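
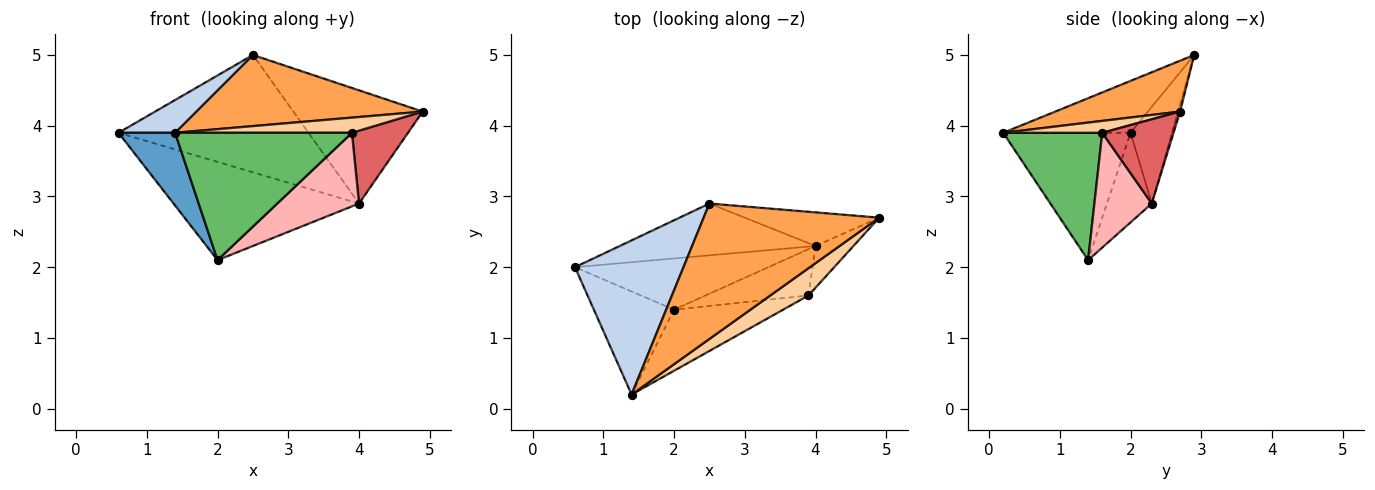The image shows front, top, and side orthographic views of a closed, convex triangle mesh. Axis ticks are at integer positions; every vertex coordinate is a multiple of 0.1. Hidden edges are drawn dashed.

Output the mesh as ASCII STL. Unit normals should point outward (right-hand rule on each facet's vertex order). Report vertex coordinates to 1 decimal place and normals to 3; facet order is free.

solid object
 facet normal -0.792 -0.352 -0.499
  outer loop
   vertex 2.0 1.4 2.1
   vertex 1.4 0.2 3.9
   vertex 0.6 2.0 3.9
  endloop
 endfacet
 facet normal -0.424 -0.188 0.886
  outer loop
   vertex 2.5 2.9 5.0
   vertex 0.6 2.0 3.9
   vertex 1.4 0.2 3.9
  endloop
 endfacet
 facet normal 0.248 -0.451 0.858
  outer loop
   vertex 2.5 2.9 5.0
   vertex 1.4 0.2 3.9
   vertex 4.9 2.7 4.2
  endloop
 endfacet
 facet normal 0.262 -0.469 0.844
  outer loop
   vertex 3.9 1.6 3.9
   vertex 4.9 2.7 4.2
   vertex 1.4 0.2 3.9
  endloop
 endfacet
 facet normal 0.451 -0.805 -0.386
  outer loop
   vertex 3.9 1.6 3.9
   vertex 1.4 0.2 3.9
   vertex 2.0 1.4 2.1
  endloop
 endfacet
 facet normal -0.015 0.959 -0.285
  outer loop
   vertex 4.0 2.3 2.9
   vertex 2.5 2.9 5.0
   vertex 4.9 2.7 4.2
  endloop
 endfacet
 facet normal 0.741 -0.583 -0.334
  outer loop
   vertex 4.0 2.3 2.9
   vertex 4.9 2.7 4.2
   vertex 3.9 1.6 3.9
  endloop
 endfacet
 facet normal 0.511 -0.728 -0.458
  outer loop
   vertex 4.0 2.3 2.9
   vertex 3.9 1.6 3.9
   vertex 2.0 1.4 2.1
  endloop
 endfacet
 facet normal -0.209 0.867 -0.452
  outer loop
   vertex 4.0 2.3 2.9
   vertex 2.0 1.4 2.1
   vertex 0.6 2.0 3.9
  endloop
 endfacet
 facet normal -0.196 0.897 -0.396
  outer loop
   vertex 4.0 2.3 2.9
   vertex 0.6 2.0 3.9
   vertex 2.5 2.9 5.0
  endloop
 endfacet
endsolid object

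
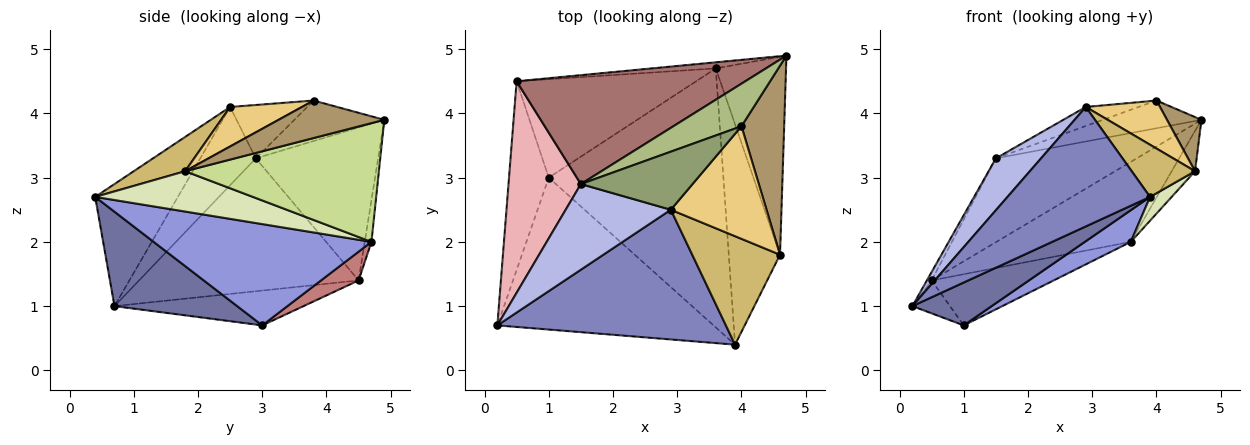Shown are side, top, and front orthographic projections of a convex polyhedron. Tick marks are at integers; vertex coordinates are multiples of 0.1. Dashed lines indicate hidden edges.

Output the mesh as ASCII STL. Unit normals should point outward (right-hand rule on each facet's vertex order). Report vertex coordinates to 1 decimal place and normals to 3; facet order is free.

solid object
 facet normal 0.387 -0.250 -0.887
  outer loop
   vertex 1.0 3.0 0.7
   vertex 3.9 0.4 2.7
   vertex 0.2 0.7 1.0
  endloop
 endfacet
 facet normal -0.366 -0.631 0.685
  outer loop
   vertex 2.9 2.5 4.1
   vertex 0.2 0.7 1.0
   vertex 3.9 0.4 2.7
  endloop
 endfacet
 facet normal 0.499 -0.105 -0.860
  outer loop
   vertex 3.6 4.7 2.0
   vertex 3.9 0.4 2.7
   vertex 1.0 3.0 0.7
  endloop
 endfacet
 facet normal -0.537 -0.437 0.722
  outer loop
   vertex 1.5 2.9 3.3
   vertex 0.2 0.7 1.0
   vertex 2.9 2.5 4.1
  endloop
 endfacet
 facet normal -0.414 0.283 0.865
  outer loop
   vertex 1.5 2.9 3.3
   vertex 2.9 2.5 4.1
   vertex 4.0 3.8 4.2
  endloop
 endfacet
 facet normal -0.446 0.488 0.750
  outer loop
   vertex 1.5 2.9 3.3
   vertex 4.0 3.8 4.2
   vertex 4.7 4.9 3.9
  endloop
 endfacet
 facet normal 0.856 0.103 -0.506
  outer loop
   vertex 4.6 1.8 3.1
   vertex 3.6 4.7 2.0
   vertex 4.7 4.9 3.9
  endloop
 endfacet
 facet normal 0.616 -0.084 -0.783
  outer loop
   vertex 4.6 1.8 3.1
   vertex 3.9 0.4 2.7
   vertex 3.6 4.7 2.0
  endloop
 endfacet
 facet normal 0.645 -0.210 0.734
  outer loop
   vertex 4.6 1.8 3.1
   vertex 4.7 4.9 3.9
   vertex 4.0 3.8 4.2
  endloop
 endfacet
 facet normal 0.332 -0.409 0.850
  outer loop
   vertex 4.6 1.8 3.1
   vertex 2.9 2.5 4.1
   vertex 3.9 0.4 2.7
  endloop
 endfacet
 facet normal 0.355 -0.367 0.860
  outer loop
   vertex 4.6 1.8 3.1
   vertex 4.0 3.8 4.2
   vertex 2.9 2.5 4.1
  endloop
 endfacet
 facet normal -0.050 0.996 -0.076
  outer loop
   vertex 0.5 4.5 1.4
   vertex 4.7 4.9 3.9
   vertex 3.6 4.7 2.0
  endloop
 endfacet
 facet normal -0.468 0.539 0.700
  outer loop
   vertex 0.5 4.5 1.4
   vertex 1.5 2.9 3.3
   vertex 4.7 4.9 3.9
  endloop
 endfacet
 facet normal 0.141 0.457 -0.878
  outer loop
   vertex 0.5 4.5 1.4
   vertex 3.6 4.7 2.0
   vertex 1.0 3.0 0.7
  endloop
 endfacet
 facet normal -0.654 0.130 -0.746
  outer loop
   vertex 0.5 4.5 1.4
   vertex 1.0 3.0 0.7
   vertex 0.2 0.7 1.0
  endloop
 endfacet
 facet normal -0.878 0.019 0.478
  outer loop
   vertex 0.5 4.5 1.4
   vertex 0.2 0.7 1.0
   vertex 1.5 2.9 3.3
  endloop
 endfacet
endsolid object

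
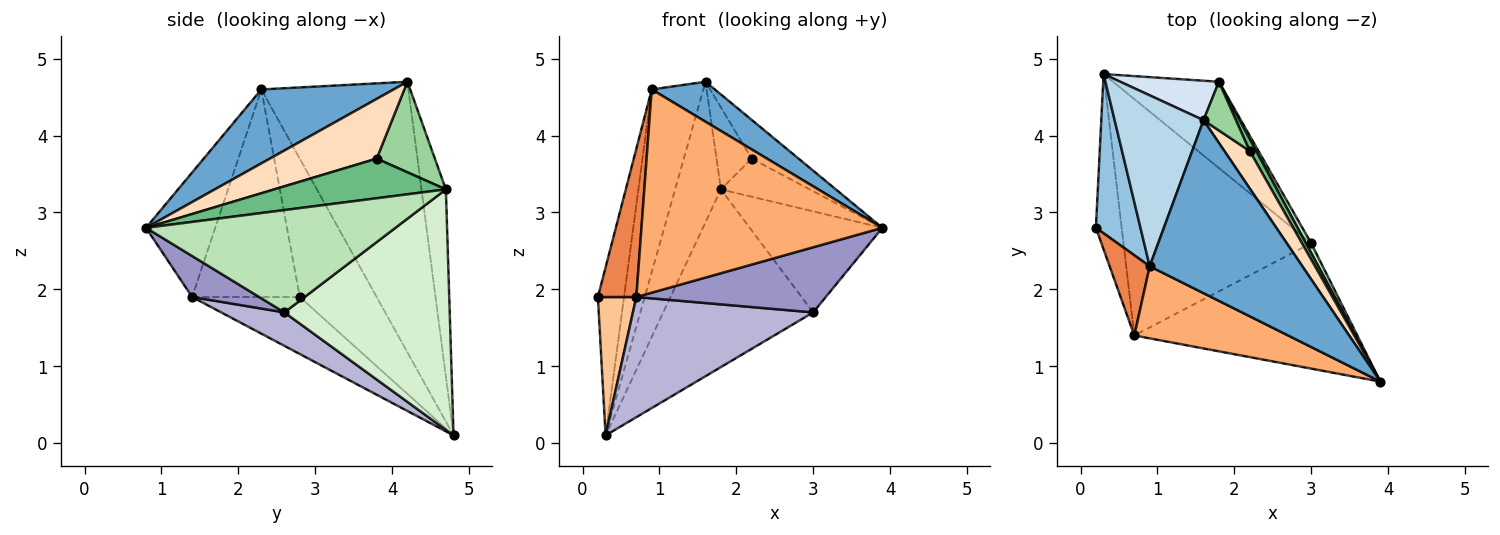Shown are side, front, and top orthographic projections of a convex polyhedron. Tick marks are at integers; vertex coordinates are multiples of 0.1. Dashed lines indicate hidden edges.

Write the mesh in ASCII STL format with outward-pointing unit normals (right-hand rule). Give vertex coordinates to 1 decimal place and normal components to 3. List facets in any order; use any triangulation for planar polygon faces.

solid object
 facet normal 0.427 -0.204 0.881
  outer loop
   vertex 0.9 2.3 4.6
   vertex 3.9 0.8 2.8
   vertex 1.6 4.2 4.7
  endloop
 endfacet
 facet normal -0.906 0.308 0.292
  outer loop
   vertex 0.9 2.3 4.6
   vertex 0.3 4.8 0.1
   vertex 0.2 2.8 1.9
  endloop
 endfacet
 facet normal -0.901 0.316 0.296
  outer loop
   vertex 0.9 2.3 4.6
   vertex 1.6 4.2 4.7
   vertex 0.3 4.8 0.1
  endloop
 endfacet
 facet normal -0.456 0.857 0.241
  outer loop
   vertex 1.8 4.7 3.3
   vertex 0.3 4.8 0.1
   vertex 1.6 4.2 4.7
  endloop
 endfacet
 facet normal -0.927 -0.331 0.179
  outer loop
   vertex 0.7 1.4 1.9
   vertex 0.9 2.3 4.6
   vertex 0.2 2.8 1.9
  endloop
 endfacet
 facet normal -0.261 -0.910 0.323
  outer loop
   vertex 0.7 1.4 1.9
   vertex 3.9 0.8 2.8
   vertex 0.9 2.3 4.6
  endloop
 endfacet
 facet normal -0.866 -0.309 -0.392
  outer loop
   vertex 0.7 1.4 1.9
   vertex 0.2 2.8 1.9
   vertex 0.3 4.8 0.1
  endloop
 endfacet
 facet normal 0.853 0.375 0.362
  outer loop
   vertex 2.2 3.8 3.7
   vertex 1.6 4.2 4.7
   vertex 3.9 0.8 2.8
  endloop
 endfacet
 facet normal 0.879 0.455 0.144
  outer loop
   vertex 2.2 3.8 3.7
   vertex 3.9 0.8 2.8
   vertex 1.8 4.7 3.3
  endloop
 endfacet
 facet normal 0.818 0.494 0.293
  outer loop
   vertex 2.2 3.8 3.7
   vertex 1.8 4.7 3.3
   vertex 1.6 4.2 4.7
  endloop
 endfacet
 facet normal 0.882 0.469 0.046
  outer loop
   vertex 3.0 2.6 1.7
   vertex 1.8 4.7 3.3
   vertex 3.9 0.8 2.8
  endloop
 endfacet
 facet normal 0.704 0.639 -0.310
  outer loop
   vertex 3.0 2.6 1.7
   vertex 0.3 4.8 0.1
   vertex 1.8 4.7 3.3
  endloop
 endfacet
 facet normal 0.161 -0.455 -0.876
  outer loop
   vertex 3.0 2.6 1.7
   vertex 3.9 0.8 2.8
   vertex 0.7 1.4 1.9
  endloop
 endfacet
 facet normal 0.157 -0.448 -0.880
  outer loop
   vertex 3.0 2.6 1.7
   vertex 0.7 1.4 1.9
   vertex 0.3 4.8 0.1
  endloop
 endfacet
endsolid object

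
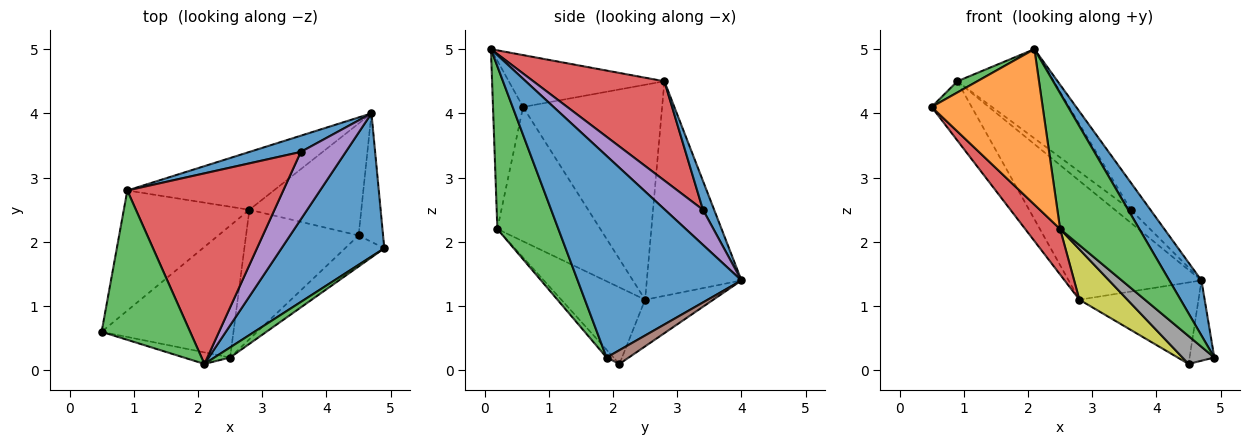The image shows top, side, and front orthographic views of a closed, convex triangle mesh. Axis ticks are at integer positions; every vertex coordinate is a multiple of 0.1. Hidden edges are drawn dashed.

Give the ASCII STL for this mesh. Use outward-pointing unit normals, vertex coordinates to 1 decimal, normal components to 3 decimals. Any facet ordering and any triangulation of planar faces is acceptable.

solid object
 facet normal 0.878 -0.172 0.447
  outer loop
   vertex 2.1 0.1 5.0
   vertex 4.9 1.9 0.2
   vertex 4.7 4.0 1.4
  endloop
 endfacet
 facet normal -0.261 -0.963 -0.072
  outer loop
   vertex 2.5 0.2 2.2
   vertex 2.1 0.1 5.0
   vertex 0.5 0.6 4.1
  endloop
 endfacet
 facet normal 0.609 -0.791 0.059
  outer loop
   vertex 2.5 0.2 2.2
   vertex 4.9 1.9 0.2
   vertex 2.1 0.1 5.0
  endloop
 endfacet
 facet normal -0.694 -0.235 -0.681
  outer loop
   vertex 2.5 0.2 2.2
   vertex 0.5 0.6 4.1
   vertex 2.8 2.5 1.1
  endloop
 endfacet
 facet normal 0.586 0.303 0.751
  outer loop
   vertex 3.6 3.4 2.5
   vertex 2.1 0.1 5.0
   vertex 4.7 4.0 1.4
  endloop
 endfacet
 facet normal 0.431 0.478 -0.765
  outer loop
   vertex 4.5 2.1 0.1
   vertex 4.7 4.0 1.4
   vertex 4.9 1.9 0.2
  endloop
 endfacet
 facet normal -0.319 0.558 -0.766
  outer loop
   vertex 4.5 2.1 0.1
   vertex 2.8 2.5 1.1
   vertex 4.7 4.0 1.4
  endloop
 endfacet
 facet normal -0.146 -0.660 -0.737
  outer loop
   vertex 4.5 2.1 0.1
   vertex 4.9 1.9 0.2
   vertex 2.5 0.2 2.2
  endloop
 endfacet
 facet normal -0.535 -0.307 -0.787
  outer loop
   vertex 4.5 2.1 0.1
   vertex 2.5 0.2 2.2
   vertex 2.8 2.5 1.1
  endloop
 endfacet
 facet normal -0.540 0.757 -0.368
  outer loop
   vertex 0.9 2.8 4.5
   vertex 4.7 4.0 1.4
   vertex 2.8 2.5 1.1
  endloop
 endfacet
 facet normal 0.402 0.573 0.714
  outer loop
   vertex 0.9 2.8 4.5
   vertex 3.6 3.4 2.5
   vertex 4.7 4.0 1.4
  endloop
 endfacet
 facet normal -0.838 0.241 -0.490
  outer loop
   vertex 0.9 2.8 4.5
   vertex 2.8 2.5 1.1
   vertex 0.5 0.6 4.1
  endloop
 endfacet
 facet normal -0.505 -0.065 0.861
  outer loop
   vertex 0.9 2.8 4.5
   vertex 0.5 0.6 4.1
   vertex 2.1 0.1 5.0
  endloop
 endfacet
 facet normal 0.500 0.367 0.785
  outer loop
   vertex 0.9 2.8 4.5
   vertex 2.1 0.1 5.0
   vertex 3.6 3.4 2.5
  endloop
 endfacet
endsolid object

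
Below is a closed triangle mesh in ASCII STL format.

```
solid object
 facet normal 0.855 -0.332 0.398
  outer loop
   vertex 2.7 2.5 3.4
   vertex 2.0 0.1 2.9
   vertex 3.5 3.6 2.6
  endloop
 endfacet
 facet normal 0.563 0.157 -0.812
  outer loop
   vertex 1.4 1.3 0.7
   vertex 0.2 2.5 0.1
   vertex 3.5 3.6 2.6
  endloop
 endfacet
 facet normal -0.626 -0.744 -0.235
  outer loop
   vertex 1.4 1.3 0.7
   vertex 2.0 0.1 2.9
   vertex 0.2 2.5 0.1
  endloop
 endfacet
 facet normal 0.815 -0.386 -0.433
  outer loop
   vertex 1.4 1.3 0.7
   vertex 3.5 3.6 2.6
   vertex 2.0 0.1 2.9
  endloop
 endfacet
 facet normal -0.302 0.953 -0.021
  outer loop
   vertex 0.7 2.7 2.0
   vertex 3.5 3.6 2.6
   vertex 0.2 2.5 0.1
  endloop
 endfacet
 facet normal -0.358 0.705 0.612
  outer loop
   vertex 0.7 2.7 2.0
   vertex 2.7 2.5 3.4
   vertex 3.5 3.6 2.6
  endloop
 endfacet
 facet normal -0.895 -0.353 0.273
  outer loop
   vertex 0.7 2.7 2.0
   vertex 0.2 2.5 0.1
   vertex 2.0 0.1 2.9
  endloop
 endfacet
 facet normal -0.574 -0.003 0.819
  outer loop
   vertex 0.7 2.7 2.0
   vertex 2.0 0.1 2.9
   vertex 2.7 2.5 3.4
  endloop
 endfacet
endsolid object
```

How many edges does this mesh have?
12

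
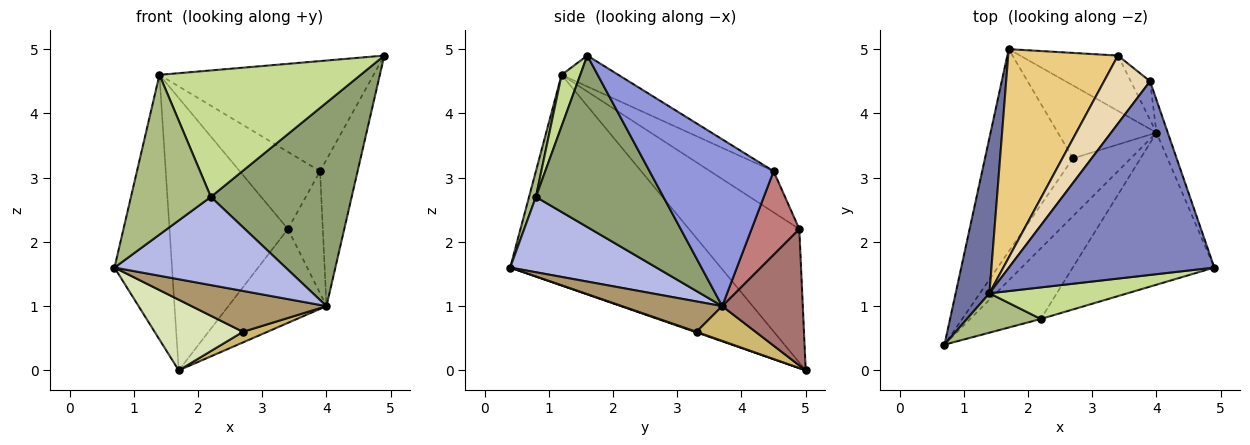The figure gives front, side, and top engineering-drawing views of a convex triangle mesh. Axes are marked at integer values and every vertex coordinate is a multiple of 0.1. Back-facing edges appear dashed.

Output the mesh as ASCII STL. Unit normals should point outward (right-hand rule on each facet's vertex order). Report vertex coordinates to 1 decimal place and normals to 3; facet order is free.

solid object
 facet normal -0.953 0.260 0.153
  outer loop
   vertex 1.4 1.2 4.6
   vertex 1.7 5.0 0.0
   vertex 0.7 0.4 1.6
  endloop
 endfacet
 facet normal -0.130 0.490 0.862
  outer loop
   vertex 3.9 4.5 3.1
   vertex 1.4 1.2 4.6
   vertex 4.9 1.6 4.9
  endloop
 endfacet
 facet normal 0.955 0.289 -0.065
  outer loop
   vertex 3.9 4.5 3.1
   vertex 4.9 1.6 4.9
   vertex 4.0 3.7 1.0
  endloop
 endfacet
 facet normal 0.555 -0.649 -0.520
  outer loop
   vertex 2.2 0.8 2.7
   vertex 0.7 0.4 1.6
   vertex 4.0 3.7 1.0
  endloop
 endfacet
 facet normal 0.587 -0.648 -0.485
  outer loop
   vertex 2.2 0.8 2.7
   vertex 4.0 3.7 1.0
   vertex 4.9 1.6 4.9
  endloop
 endfacet
 facet normal 0.083 -0.968 0.239
  outer loop
   vertex 2.2 0.8 2.7
   vertex 1.4 1.2 4.6
   vertex 0.7 0.4 1.6
  endloop
 endfacet
 facet normal 0.090 -0.966 0.241
  outer loop
   vertex 2.2 0.8 2.7
   vertex 4.9 1.6 4.9
   vertex 1.4 1.2 4.6
  endloop
 endfacet
 facet normal 0.006 -0.330 -0.944
  outer loop
   vertex 2.7 3.3 0.6
   vertex 0.7 0.4 1.6
   vertex 1.7 5.0 0.0
  endloop
 endfacet
 facet normal 0.394 -0.531 -0.750
  outer loop
   vertex 2.7 3.3 0.6
   vertex 4.0 3.7 1.0
   vertex 0.7 0.4 1.6
  endloop
 endfacet
 facet normal 0.329 -0.136 -0.934
  outer loop
   vertex 2.7 3.3 0.6
   vertex 1.7 5.0 0.0
   vertex 4.0 3.7 1.0
  endloop
 endfacet
 facet normal -0.595 0.638 0.489
  outer loop
   vertex 3.4 4.9 2.2
   vertex 1.7 5.0 0.0
   vertex 1.4 1.2 4.6
  endloop
 endfacet
 facet normal -0.509 0.645 0.570
  outer loop
   vertex 3.4 4.9 2.2
   vertex 1.4 1.2 4.6
   vertex 3.9 4.5 3.1
  endloop
 endfacet
 facet normal 0.578 0.703 -0.414
  outer loop
   vertex 3.4 4.9 2.2
   vertex 4.0 3.7 1.0
   vertex 1.7 5.0 0.0
  endloop
 endfacet
 facet normal 0.794 0.580 -0.183
  outer loop
   vertex 3.4 4.9 2.2
   vertex 3.9 4.5 3.1
   vertex 4.0 3.7 1.0
  endloop
 endfacet
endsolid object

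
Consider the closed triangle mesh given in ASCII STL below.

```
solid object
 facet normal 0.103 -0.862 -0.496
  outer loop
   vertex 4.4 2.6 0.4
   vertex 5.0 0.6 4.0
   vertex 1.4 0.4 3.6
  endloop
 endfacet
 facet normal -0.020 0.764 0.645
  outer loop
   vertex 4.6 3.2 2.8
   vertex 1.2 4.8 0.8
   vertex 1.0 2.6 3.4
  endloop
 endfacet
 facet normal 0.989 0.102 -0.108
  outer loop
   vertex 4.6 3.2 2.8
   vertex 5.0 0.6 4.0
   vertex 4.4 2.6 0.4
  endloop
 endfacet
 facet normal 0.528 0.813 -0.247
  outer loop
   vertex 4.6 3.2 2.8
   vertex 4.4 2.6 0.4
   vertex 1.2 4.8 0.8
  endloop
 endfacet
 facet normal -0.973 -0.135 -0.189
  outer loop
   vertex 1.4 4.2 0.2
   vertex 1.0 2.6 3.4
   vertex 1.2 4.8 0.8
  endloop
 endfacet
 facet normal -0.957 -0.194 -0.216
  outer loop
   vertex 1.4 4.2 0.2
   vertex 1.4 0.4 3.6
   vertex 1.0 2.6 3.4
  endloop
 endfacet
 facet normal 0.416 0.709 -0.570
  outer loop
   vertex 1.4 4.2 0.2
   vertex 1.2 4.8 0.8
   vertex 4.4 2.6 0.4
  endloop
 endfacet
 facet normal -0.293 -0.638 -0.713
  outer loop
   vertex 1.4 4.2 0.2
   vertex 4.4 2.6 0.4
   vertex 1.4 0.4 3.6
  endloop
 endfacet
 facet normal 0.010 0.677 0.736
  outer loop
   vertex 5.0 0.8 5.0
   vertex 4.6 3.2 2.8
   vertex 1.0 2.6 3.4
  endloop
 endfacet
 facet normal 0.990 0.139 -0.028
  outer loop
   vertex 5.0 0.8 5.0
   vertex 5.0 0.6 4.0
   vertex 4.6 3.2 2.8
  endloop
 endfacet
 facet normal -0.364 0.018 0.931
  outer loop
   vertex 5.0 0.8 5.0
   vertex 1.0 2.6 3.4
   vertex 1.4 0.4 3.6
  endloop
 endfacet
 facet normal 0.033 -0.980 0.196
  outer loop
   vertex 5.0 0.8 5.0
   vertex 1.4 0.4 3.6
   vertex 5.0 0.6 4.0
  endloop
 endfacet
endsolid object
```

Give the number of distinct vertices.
8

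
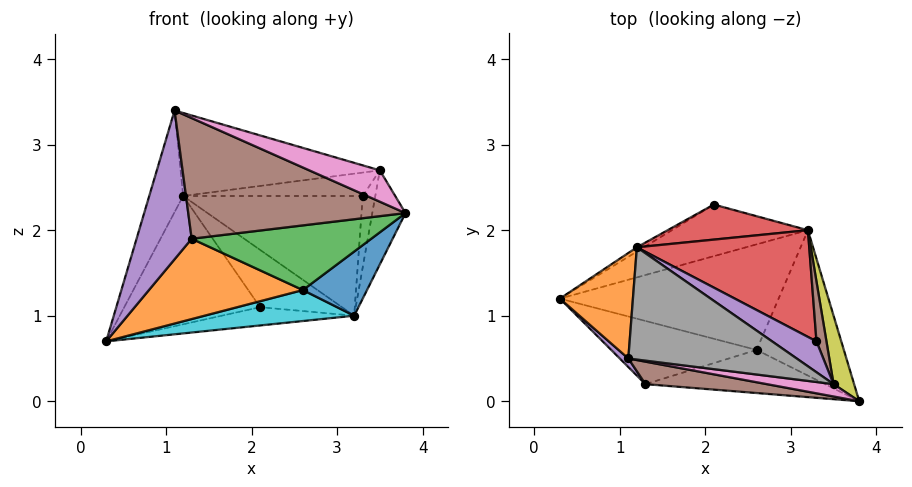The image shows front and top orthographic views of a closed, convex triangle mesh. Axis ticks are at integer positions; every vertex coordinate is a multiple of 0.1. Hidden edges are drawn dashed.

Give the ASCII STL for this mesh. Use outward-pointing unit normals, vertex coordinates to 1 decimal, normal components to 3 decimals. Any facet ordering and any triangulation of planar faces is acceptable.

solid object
 facet normal -0.517 0.856 -0.029
  outer loop
   vertex 1.2 1.8 2.4
   vertex 2.1 2.3 1.1
   vertex 0.3 1.2 0.7
  endloop
 endfacet
 facet normal -0.877 0.334 0.346
  outer loop
   vertex 1.2 1.8 2.4
   vertex 0.3 1.2 0.7
   vertex 1.1 0.5 3.4
  endloop
 endfacet
 facet normal 0.005 0.334 -0.943
  outer loop
   vertex 3.2 2.0 1.0
   vertex 0.3 1.2 0.7
   vertex 2.1 2.3 1.1
  endloop
 endfacet
 facet normal 0.270 0.821 0.503
  outer loop
   vertex 3.2 2.0 1.0
   vertex 2.1 2.3 1.1
   vertex 1.2 1.8 2.4
  endloop
 endfacet
 facet normal -0.730 -0.683 0.039
  outer loop
   vertex 1.3 0.2 1.9
   vertex 1.1 0.5 3.4
   vertex 0.3 1.2 0.7
  endloop
 endfacet
 facet normal -0.100 -0.978 0.182
  outer loop
   vertex 1.3 0.2 1.9
   vertex 3.8 0.0 2.2
   vertex 1.1 0.5 3.4
  endloop
 endfacet
 facet normal -0.009 -0.930 0.367
  outer loop
   vertex 3.5 0.2 2.7
   vertex 1.1 0.5 3.4
   vertex 3.8 0.0 2.2
  endloop
 endfacet
 facet normal 0.295 0.568 0.768
  outer loop
   vertex 3.5 0.2 2.7
   vertex 1.2 1.8 2.4
   vertex 1.1 0.5 3.4
  endloop
 endfacet
 facet normal 0.835 0.445 0.323
  outer loop
   vertex 3.5 0.2 2.7
   vertex 3.8 0.0 2.2
   vertex 3.2 2.0 1.0
  endloop
 endfacet
 facet normal 0.174 -0.277 -0.945
  outer loop
   vertex 2.6 0.6 1.3
   vertex 0.3 1.2 0.7
   vertex 3.2 2.0 1.0
  endloop
 endfacet
 facet normal 0.436 -0.363 -0.823
  outer loop
   vertex 2.6 0.6 1.3
   vertex 3.2 2.0 1.0
   vertex 3.8 0.0 2.2
  endloop
 endfacet
 facet normal -0.044 -0.785 -0.618
  outer loop
   vertex 2.6 0.6 1.3
   vertex 1.3 0.2 1.9
   vertex 0.3 1.2 0.7
  endloop
 endfacet
 facet normal 0.000 -0.832 -0.555
  outer loop
   vertex 2.6 0.6 1.3
   vertex 3.8 0.0 2.2
   vertex 1.3 0.2 1.9
  endloop
 endfacet
 facet normal 0.364 0.695 0.620
  outer loop
   vertex 3.3 0.7 2.4
   vertex 3.2 2.0 1.0
   vertex 1.2 1.8 2.4
  endloop
 endfacet
 facet normal 0.302 0.576 0.759
  outer loop
   vertex 3.3 0.7 2.4
   vertex 1.2 1.8 2.4
   vertex 3.5 0.2 2.7
  endloop
 endfacet
 facet normal 0.689 0.555 0.466
  outer loop
   vertex 3.3 0.7 2.4
   vertex 3.5 0.2 2.7
   vertex 3.2 2.0 1.0
  endloop
 endfacet
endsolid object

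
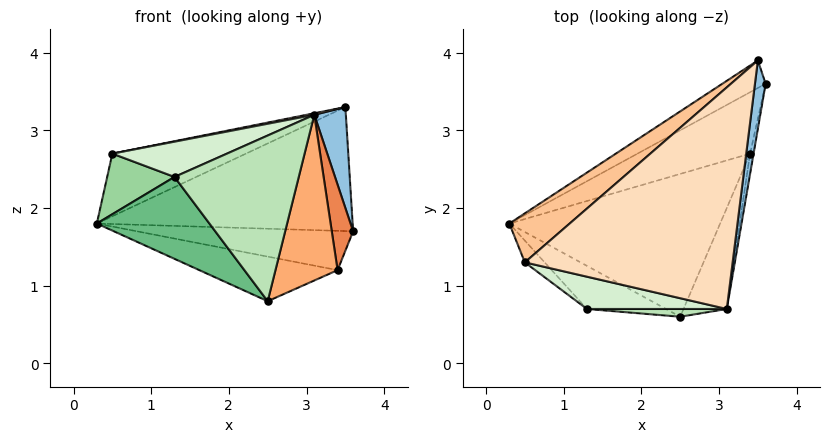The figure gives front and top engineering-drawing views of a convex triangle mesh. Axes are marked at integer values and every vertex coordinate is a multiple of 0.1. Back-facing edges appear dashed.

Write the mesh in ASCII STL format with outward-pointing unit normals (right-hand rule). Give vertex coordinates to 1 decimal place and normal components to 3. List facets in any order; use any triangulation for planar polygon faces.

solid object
 facet normal -0.475 0.859 -0.191
  outer loop
   vertex 3.5 3.9 3.3
   vertex 3.6 3.6 1.7
   vertex 0.3 1.8 1.8
  endloop
 endfacet
 facet normal 0.988 -0.126 0.085
  outer loop
   vertex 3.1 0.7 3.2
   vertex 3.6 3.6 1.7
   vertex 3.5 3.9 3.3
  endloop
 endfacet
 facet normal -0.304 0.513 -0.802
  outer loop
   vertex 3.4 2.7 1.2
   vertex 0.3 1.8 1.8
   vertex 3.6 3.6 1.7
  endloop
 endfacet
 facet normal -0.262 0.288 -0.921
  outer loop
   vertex 3.4 2.7 1.2
   vertex 2.5 0.6 0.8
   vertex 0.3 1.8 1.8
  endloop
 endfacet
 facet normal 0.980 -0.193 -0.046
  outer loop
   vertex 3.4 2.7 1.2
   vertex 3.6 3.6 1.7
   vertex 3.1 0.7 3.2
  endloop
 endfacet
 facet normal 0.912 -0.350 -0.213
  outer loop
   vertex 3.4 2.7 1.2
   vertex 3.1 0.7 3.2
   vertex 2.5 0.6 0.8
  endloop
 endfacet
 facet normal -0.627 0.613 0.480
  outer loop
   vertex 0.5 1.3 2.7
   vertex 3.5 3.9 3.3
   vertex 0.3 1.8 1.8
  endloop
 endfacet
 facet normal -0.190 -0.007 0.982
  outer loop
   vertex 0.5 1.3 2.7
   vertex 3.1 0.7 3.2
   vertex 3.5 3.9 3.3
  endloop
 endfacet
 facet normal -0.570 -0.727 -0.382
  outer loop
   vertex 1.3 0.7 2.4
   vertex 0.3 1.8 1.8
   vertex 2.5 0.6 0.8
  endloop
 endfacet
 facet normal -0.640 -0.723 -0.260
  outer loop
   vertex 1.3 0.7 2.4
   vertex 0.5 1.3 2.7
   vertex 0.3 1.8 1.8
  endloop
 endfacet
 facet normal -0.021 -0.999 0.047
  outer loop
   vertex 1.3 0.7 2.4
   vertex 2.5 0.6 0.8
   vertex 3.1 0.7 3.2
  endloop
 endfacet
 facet normal -0.287 -0.707 0.647
  outer loop
   vertex 1.3 0.7 2.4
   vertex 3.1 0.7 3.2
   vertex 0.5 1.3 2.7
  endloop
 endfacet
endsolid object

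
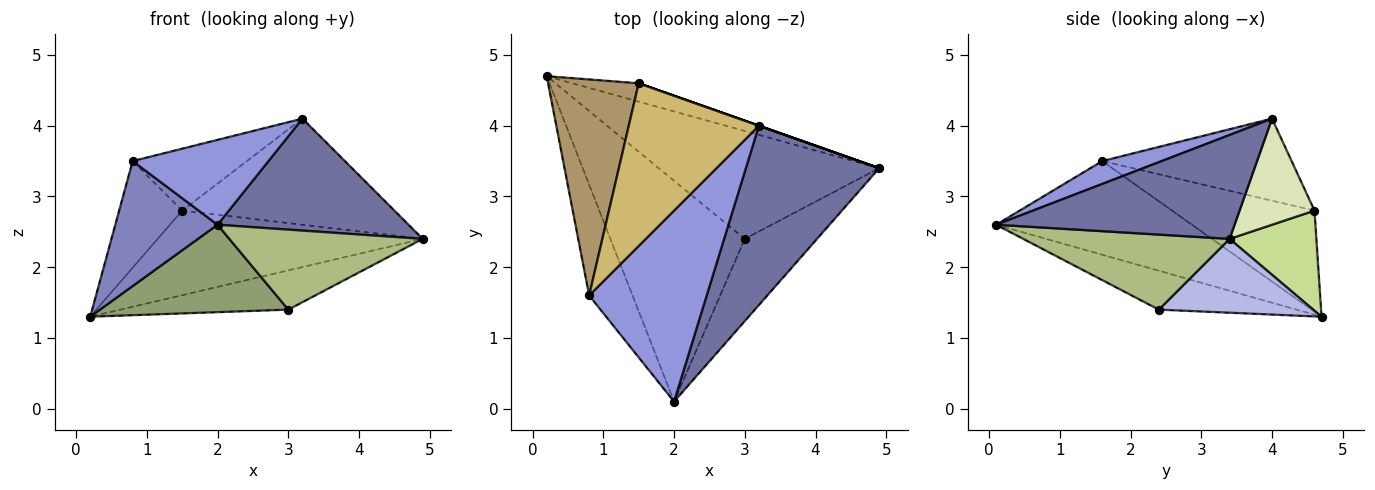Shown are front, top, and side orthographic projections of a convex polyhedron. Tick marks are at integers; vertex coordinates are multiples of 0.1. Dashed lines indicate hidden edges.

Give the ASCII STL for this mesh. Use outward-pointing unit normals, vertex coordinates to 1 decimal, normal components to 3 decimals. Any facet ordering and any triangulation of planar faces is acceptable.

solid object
 facet normal 0.552 -0.442 0.708
  outer loop
   vertex 3.2 4.0 4.1
   vertex 2.0 0.1 2.6
   vertex 4.9 3.4 2.4
  endloop
 endfacet
 facet normal -0.820 -0.428 -0.380
  outer loop
   vertex 0.8 1.6 3.5
   vertex 0.2 4.7 1.3
   vertex 2.0 0.1 2.6
  endloop
 endfacet
 facet normal 0.175 -0.400 0.900
  outer loop
   vertex 0.8 1.6 3.5
   vertex 2.0 0.1 2.6
   vertex 3.2 4.0 4.1
  endloop
 endfacet
 facet normal 0.300 0.326 -0.896
  outer loop
   vertex 3.0 2.4 1.4
   vertex 0.2 4.7 1.3
   vertex 4.9 3.4 2.4
  endloop
 endfacet
 facet normal -0.260 -0.355 -0.898
  outer loop
   vertex 3.0 2.4 1.4
   vertex 2.0 0.1 2.6
   vertex 0.2 4.7 1.3
  endloop
 endfacet
 facet normal 0.597 -0.560 -0.575
  outer loop
   vertex 3.0 2.4 1.4
   vertex 4.9 3.4 2.4
   vertex 2.0 0.1 2.6
  endloop
 endfacet
 facet normal 0.305 0.931 -0.202
  outer loop
   vertex 1.5 4.6 2.8
   vertex 4.9 3.4 2.4
   vertex 0.2 4.7 1.3
  endloop
 endfacet
 facet normal 0.333 0.943 0.000
  outer loop
   vertex 1.5 4.6 2.8
   vertex 3.2 4.0 4.1
   vertex 4.9 3.4 2.4
  endloop
 endfacet
 facet normal -0.707 0.313 0.634
  outer loop
   vertex 1.5 4.6 2.8
   vertex 0.2 4.7 1.3
   vertex 0.8 1.6 3.5
  endloop
 endfacet
 facet normal -0.508 0.306 0.805
  outer loop
   vertex 1.5 4.6 2.8
   vertex 0.8 1.6 3.5
   vertex 3.2 4.0 4.1
  endloop
 endfacet
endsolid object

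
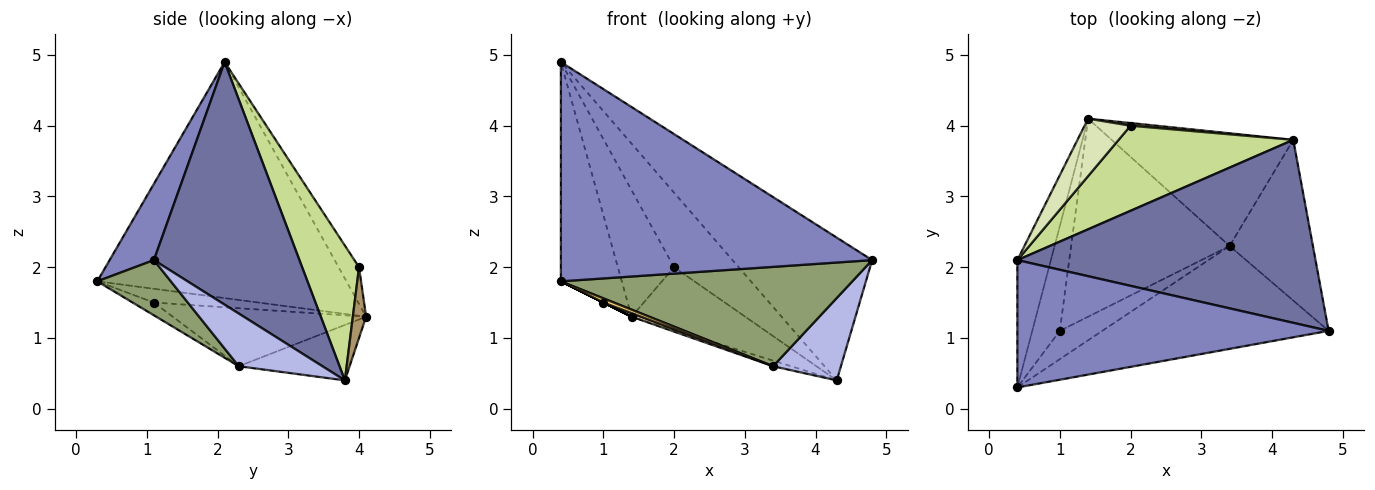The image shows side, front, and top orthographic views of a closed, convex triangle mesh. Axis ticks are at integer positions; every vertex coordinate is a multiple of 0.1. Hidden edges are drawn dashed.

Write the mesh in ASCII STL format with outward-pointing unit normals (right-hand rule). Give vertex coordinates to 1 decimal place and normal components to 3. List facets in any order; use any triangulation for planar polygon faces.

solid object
 facet normal 0.540 0.518 0.664
  outer loop
   vertex 4.3 3.8 0.4
   vertex 0.4 2.1 4.9
   vertex 4.8 1.1 2.1
  endloop
 endfacet
 facet normal 0.122 -0.858 0.498
  outer loop
   vertex 0.4 0.3 1.8
   vertex 4.8 1.1 2.1
   vertex 0.4 2.1 4.9
  endloop
 endfacet
 facet normal -0.962 0.235 -0.137
  outer loop
   vertex 1.4 4.1 1.3
   vertex 0.4 0.3 1.8
   vertex 0.4 2.1 4.9
  endloop
 endfacet
 facet normal 0.490 -0.398 -0.776
  outer loop
   vertex 3.4 2.3 0.6
   vertex 4.3 3.8 0.4
   vertex 4.8 1.1 2.1
  endloop
 endfacet
 facet normal 0.173 -0.684 -0.709
  outer loop
   vertex 3.4 2.3 0.6
   vertex 4.8 1.1 2.1
   vertex 0.4 0.3 1.8
  endloop
 endfacet
 facet normal -0.292 0.048 -0.955
  outer loop
   vertex 3.4 2.3 0.6
   vertex 1.4 4.1 1.3
   vertex 4.3 3.8 0.4
  endloop
 endfacet
 facet normal 0.502 0.570 0.650
  outer loop
   vertex 2.0 4.0 2.0
   vertex 0.4 2.1 4.9
   vertex 4.3 3.8 0.4
  endloop
 endfacet
 facet normal -0.314 0.864 0.393
  outer loop
   vertex 2.0 4.0 2.0
   vertex 1.4 4.1 1.3
   vertex 0.4 2.1 4.9
  endloop
 endfacet
 facet normal 0.116 0.992 0.042
  outer loop
   vertex 2.0 4.0 2.0
   vertex 4.3 3.8 0.4
   vertex 1.4 4.1 1.3
  endloop
 endfacet
 facet normal -0.447 0.000 -0.894
  outer loop
   vertex 1.0 1.1 1.5
   vertex 0.4 0.3 1.8
   vertex 1.4 4.1 1.3
  endloop
 endfacet
 facet normal -0.284 -0.142 -0.948
  outer loop
   vertex 1.0 1.1 1.5
   vertex 3.4 2.3 0.6
   vertex 0.4 0.3 1.8
  endloop
 endfacet
 facet normal -0.344 -0.017 -0.939
  outer loop
   vertex 1.0 1.1 1.5
   vertex 1.4 4.1 1.3
   vertex 3.4 2.3 0.6
  endloop
 endfacet
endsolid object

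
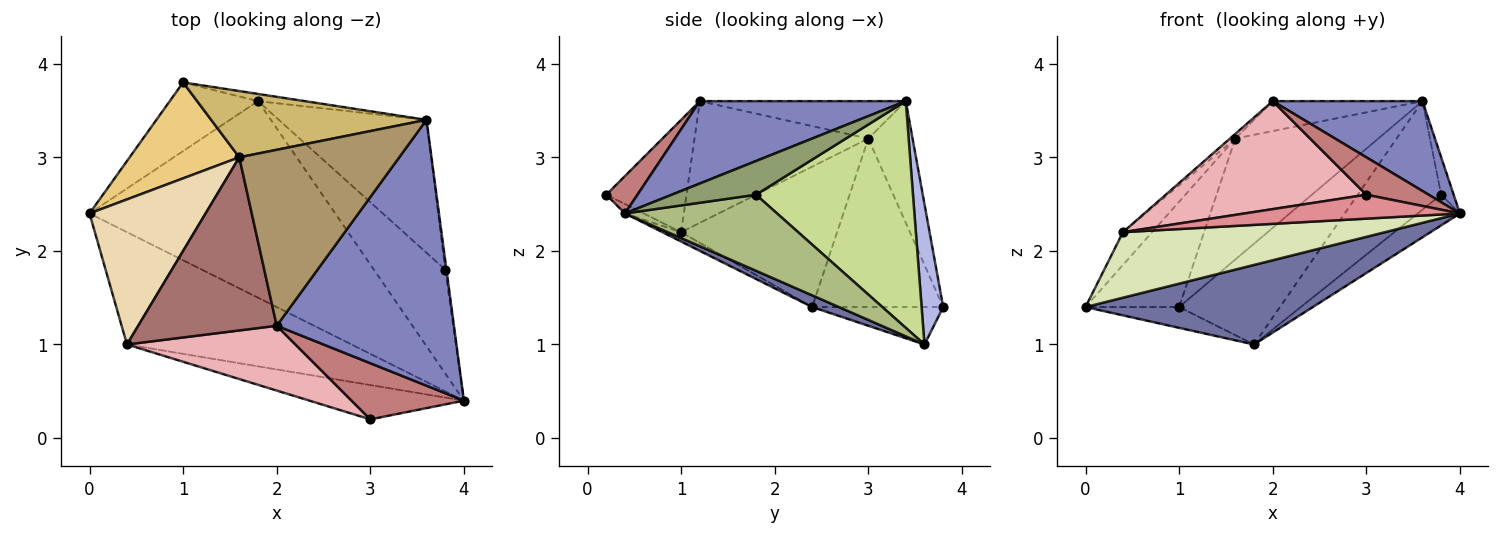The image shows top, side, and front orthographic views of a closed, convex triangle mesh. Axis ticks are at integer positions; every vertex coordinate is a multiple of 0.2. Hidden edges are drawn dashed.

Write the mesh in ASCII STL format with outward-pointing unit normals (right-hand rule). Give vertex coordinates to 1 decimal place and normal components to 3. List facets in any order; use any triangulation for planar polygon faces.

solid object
 facet normal 0.044 -0.375 -0.926
  outer loop
   vertex 1.8 3.6 1.0
   vertex 4.0 0.4 2.4
   vertex 0.0 2.4 1.4
  endloop
 endfacet
 facet normal 0.403 -0.293 0.867
  outer loop
   vertex 2.0 1.2 3.6
   vertex 4.0 0.4 2.4
   vertex 3.6 3.4 3.6
  endloop
 endfacet
 facet normal -0.376 0.269 -0.887
  outer loop
   vertex 1.0 3.8 1.4
   vertex 1.8 3.6 1.0
   vertex 0.0 2.4 1.4
  endloop
 endfacet
 facet normal 0.209 0.975 -0.070
  outer loop
   vertex 1.0 3.8 1.4
   vertex 3.6 3.4 3.6
   vertex 1.8 3.6 1.0
  endloop
 endfacet
 facet normal 0.989 0.146 -0.037
  outer loop
   vertex 3.8 1.8 2.6
   vertex 3.6 3.4 3.6
   vertex 4.0 0.4 2.4
  endloop
 endfacet
 facet normal 0.715 0.198 -0.671
  outer loop
   vertex 3.8 1.8 2.6
   vertex 4.0 0.4 2.4
   vertex 1.8 3.6 1.0
  endloop
 endfacet
 facet normal 0.765 0.407 -0.498
  outer loop
   vertex 3.8 1.8 2.6
   vertex 1.8 3.6 1.0
   vertex 3.6 3.4 3.6
  endloop
 endfacet
 facet normal -0.036 -0.504 -0.863
  outer loop
   vertex 0.4 1.0 2.2
   vertex 0.0 2.4 1.4
   vertex 4.0 0.4 2.4
  endloop
 endfacet
 facet normal -0.225 0.164 0.961
  outer loop
   vertex 1.6 3.0 3.2
   vertex 2.0 1.2 3.6
   vertex 3.6 3.4 3.6
  endloop
 endfacet
 facet normal -0.262 0.846 0.464
  outer loop
   vertex 1.6 3.0 3.2
   vertex 3.6 3.4 3.6
   vertex 1.0 3.8 1.4
  endloop
 endfacet
 facet normal -0.719 0.514 0.468
  outer loop
   vertex 1.6 3.0 3.2
   vertex 1.0 3.8 1.4
   vertex 0.0 2.4 1.4
  endloop
 endfacet
 facet normal -0.763 0.142 0.631
  outer loop
   vertex 1.6 3.0 3.2
   vertex 0.0 2.4 1.4
   vertex 0.4 1.0 2.2
  endloop
 endfacet
 facet normal -0.660 0.020 0.751
  outer loop
   vertex 1.6 3.0 3.2
   vertex 0.4 1.0 2.2
   vertex 2.0 1.2 3.6
  endloop
 endfacet
 facet normal 0.267 -0.535 0.802
  outer loop
   vertex 3.0 0.2 2.6
   vertex 4.0 0.4 2.4
   vertex 2.0 1.2 3.6
  endloop
 endfacet
 facet normal -0.050 -0.571 -0.819
  outer loop
   vertex 3.0 0.2 2.6
   vertex 0.4 1.0 2.2
   vertex 4.0 0.4 2.4
  endloop
 endfacet
 facet normal -0.324 -0.811 0.487
  outer loop
   vertex 3.0 0.2 2.6
   vertex 2.0 1.2 3.6
   vertex 0.4 1.0 2.2
  endloop
 endfacet
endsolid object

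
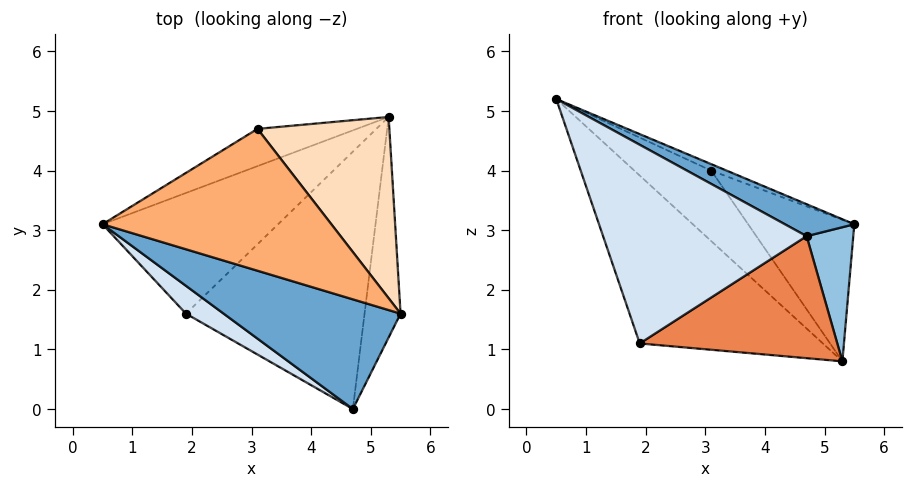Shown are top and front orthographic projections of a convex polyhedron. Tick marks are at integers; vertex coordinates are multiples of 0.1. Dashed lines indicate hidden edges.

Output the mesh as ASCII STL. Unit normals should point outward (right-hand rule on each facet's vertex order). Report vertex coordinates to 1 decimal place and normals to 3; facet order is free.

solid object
 facet normal 0.304 -0.266 0.915
  outer loop
   vertex 4.7 0.0 2.9
   vertex 5.5 1.6 3.1
   vertex 0.5 3.1 5.2
  endloop
 endfacet
 facet normal 0.782 -0.324 -0.533
  outer loop
   vertex 4.7 0.0 2.9
   vertex 5.3 4.9 0.8
   vertex 5.5 1.6 3.1
  endloop
 endfacet
 facet normal -0.643 0.622 -0.447
  outer loop
   vertex 1.9 1.6 1.1
   vertex 0.5 3.1 5.2
   vertex 5.3 4.9 0.8
  endloop
 endfacet
 facet normal -0.548 -0.828 0.116
  outer loop
   vertex 1.9 1.6 1.1
   vertex 4.7 0.0 2.9
   vertex 0.5 3.1 5.2
  endloop
 endfacet
 facet normal 0.319 -0.406 -0.857
  outer loop
   vertex 1.9 1.6 1.1
   vertex 5.3 4.9 0.8
   vertex 4.7 0.0 2.9
  endloop
 endfacet
 facet normal 0.397 0.042 0.917
  outer loop
   vertex 3.1 4.7 4.0
   vertex 0.5 3.1 5.2
   vertex 5.5 1.6 3.1
  endloop
 endfacet
 facet normal -0.605 0.704 -0.372
  outer loop
   vertex 3.1 4.7 4.0
   vertex 5.3 4.9 0.8
   vertex 0.5 3.1 5.2
  endloop
 endfacet
 facet normal 0.737 0.416 0.533
  outer loop
   vertex 3.1 4.7 4.0
   vertex 5.5 1.6 3.1
   vertex 5.3 4.9 0.8
  endloop
 endfacet
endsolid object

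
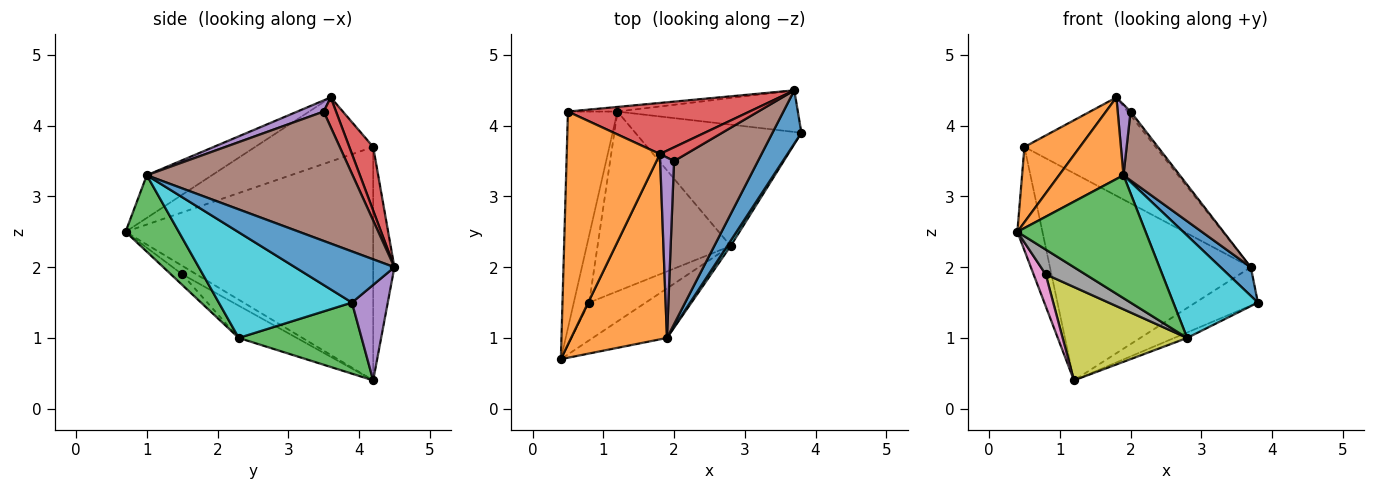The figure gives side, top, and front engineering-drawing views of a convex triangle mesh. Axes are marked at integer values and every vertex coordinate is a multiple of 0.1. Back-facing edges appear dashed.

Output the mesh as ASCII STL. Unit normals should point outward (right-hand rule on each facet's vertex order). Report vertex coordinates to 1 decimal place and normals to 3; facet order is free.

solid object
 facet normal -0.973 0.099 -0.206
  outer loop
   vertex 0.5 4.2 3.7
   vertex 1.2 4.2 0.4
   vertex 0.4 0.7 2.5
  endloop
 endfacet
 facet normal -0.548 -0.257 0.796
  outer loop
   vertex 0.5 4.2 3.7
   vertex 0.4 0.7 2.5
   vertex 1.8 3.6 4.4
  endloop
 endfacet
 facet normal 0.393 0.041 -0.918
  outer loop
   vertex 2.8 2.3 1.0
   vertex 1.2 4.2 0.4
   vertex 3.8 3.9 1.5
  endloop
 endfacet
 facet normal 0.159 0.876 0.455
  outer loop
   vertex 3.7 4.5 2.0
   vertex 0.5 4.2 3.7
   vertex 1.8 3.6 4.4
  endloop
 endfacet
 facet normal 0.363 0.632 -0.685
  outer loop
   vertex 3.7 4.5 2.0
   vertex 3.8 3.9 1.5
   vertex 1.2 4.2 0.4
  endloop
 endfacet
 facet normal -0.105 0.994 -0.022
  outer loop
   vertex 3.7 4.5 2.0
   vertex 1.2 4.2 0.4
   vertex 0.5 4.2 3.7
  endloop
 endfacet
 facet normal -0.447 -0.383 -0.809
  outer loop
   vertex 0.8 1.5 1.9
   vertex 0.4 0.7 2.5
   vertex 1.2 4.2 0.4
  endloop
 endfacet
 facet normal -0.155 -0.542 -0.826
  outer loop
   vertex 0.8 1.5 1.9
   vertex 2.8 2.3 1.0
   vertex 0.4 0.7 2.5
  endloop
 endfacet
 facet normal -0.210 -0.451 -0.868
  outer loop
   vertex 0.8 1.5 1.9
   vertex 1.2 4.2 0.4
   vertex 2.8 2.3 1.0
  endloop
 endfacet
 facet normal 0.844 -0.536 0.027
  outer loop
   vertex 1.9 1.0 3.3
   vertex 2.8 2.3 1.0
   vertex 3.8 3.9 1.5
  endloop
 endfacet
 facet normal 0.842 -0.256 0.476
  outer loop
   vertex 1.9 1.0 3.3
   vertex 3.8 3.9 1.5
   vertex 3.7 4.5 2.0
  endloop
 endfacet
 facet normal -0.377 -0.373 0.848
  outer loop
   vertex 1.9 1.0 3.3
   vertex 1.8 3.6 4.4
   vertex 0.4 0.7 2.5
  endloop
 endfacet
 facet normal 0.359 -0.866 -0.349
  outer loop
   vertex 1.9 1.0 3.3
   vertex 0.4 0.7 2.5
   vertex 2.8 2.3 1.0
  endloop
 endfacet
 facet normal 0.739 0.176 0.651
  outer loop
   vertex 2.0 3.5 4.2
   vertex 3.7 4.5 2.0
   vertex 1.8 3.6 4.4
  endloop
 endfacet
 facet normal 0.599 -0.292 0.745
  outer loop
   vertex 2.0 3.5 4.2
   vertex 1.8 3.6 4.4
   vertex 1.9 1.0 3.3
  endloop
 endfacet
 facet normal 0.818 -0.224 0.530
  outer loop
   vertex 2.0 3.5 4.2
   vertex 1.9 1.0 3.3
   vertex 3.7 4.5 2.0
  endloop
 endfacet
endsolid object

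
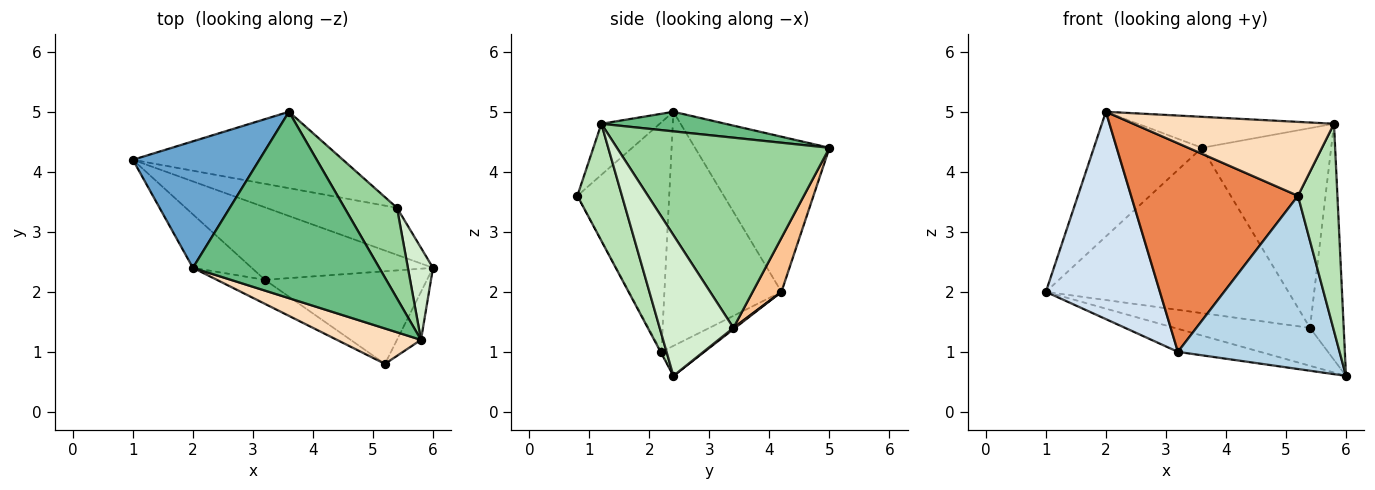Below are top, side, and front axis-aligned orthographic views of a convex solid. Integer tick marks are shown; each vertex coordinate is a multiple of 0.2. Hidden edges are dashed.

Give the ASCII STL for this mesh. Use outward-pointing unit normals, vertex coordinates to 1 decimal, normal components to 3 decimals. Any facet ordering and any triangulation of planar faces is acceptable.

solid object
 facet normal -0.658 0.529 0.536
  outer loop
   vertex 2.0 2.4 5.0
   vertex 3.6 5.0 4.4
   vertex 1.0 4.2 2.0
  endloop
 endfacet
 facet normal -0.156 0.299 -0.941
  outer loop
   vertex 3.2 2.2 1.0
   vertex 1.0 4.2 2.0
   vertex 6.0 2.4 0.6
  endloop
 endfacet
 facet normal -0.004 -0.882 -0.471
  outer loop
   vertex 3.2 2.2 1.0
   vertex 6.0 2.4 0.6
   vertex 5.2 0.8 3.6
  endloop
 endfacet
 facet normal -0.705 -0.687 -0.177
  outer loop
   vertex 3.2 2.2 1.0
   vertex 2.0 2.4 5.0
   vertex 1.0 4.2 2.0
  endloop
 endfacet
 facet normal -0.480 -0.872 -0.100
  outer loop
   vertex 3.2 2.2 1.0
   vertex 5.2 0.8 3.6
   vertex 2.0 2.4 5.0
  endloop
 endfacet
 facet normal 0.008 0.628 -0.779
  outer loop
   vertex 5.4 3.4 1.4
   vertex 6.0 2.4 0.6
   vertex 1.0 4.2 2.0
  endloop
 endfacet
 facet normal 0.107 0.903 -0.417
  outer loop
   vertex 5.4 3.4 1.4
   vertex 1.0 4.2 2.0
   vertex 3.6 5.0 4.4
  endloop
 endfacet
 facet normal -0.254 -0.873 0.418
  outer loop
   vertex 5.8 1.2 4.8
   vertex 2.0 2.4 5.0
   vertex 5.2 0.8 3.6
  endloop
 endfacet
 facet normal 0.103 0.163 0.981
  outer loop
   vertex 5.8 1.2 4.8
   vertex 3.6 5.0 4.4
   vertex 2.0 2.4 5.0
  endloop
 endfacet
 facet normal 0.832 0.506 0.229
  outer loop
   vertex 5.8 1.2 4.8
   vertex 5.4 3.4 1.4
   vertex 3.6 5.0 4.4
  endloop
 endfacet
 facet normal 0.740 -0.655 -0.152
  outer loop
   vertex 5.8 1.2 4.8
   vertex 5.2 0.8 3.6
   vertex 6.0 2.4 0.6
  endloop
 endfacet
 facet normal 0.898 0.411 0.160
  outer loop
   vertex 5.8 1.2 4.8
   vertex 6.0 2.4 0.6
   vertex 5.4 3.4 1.4
  endloop
 endfacet
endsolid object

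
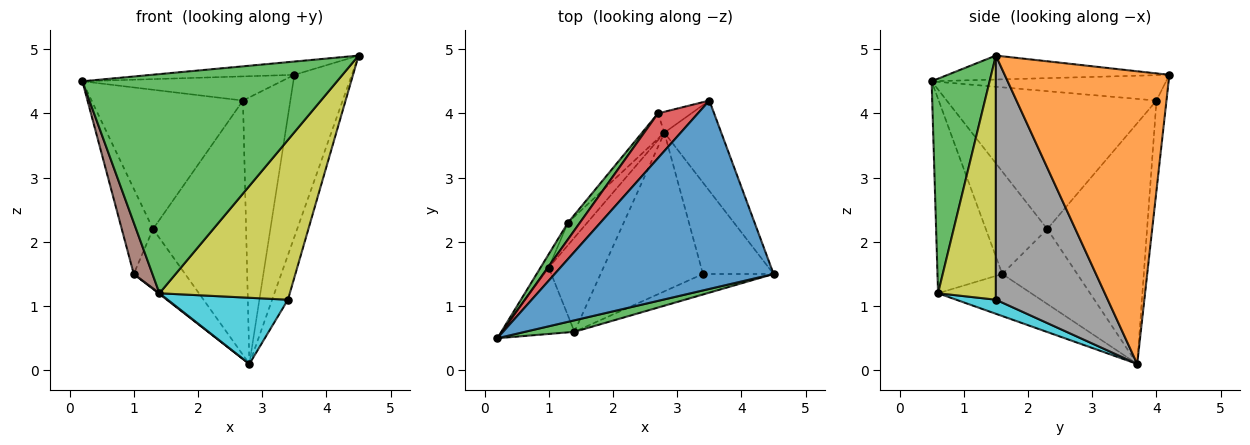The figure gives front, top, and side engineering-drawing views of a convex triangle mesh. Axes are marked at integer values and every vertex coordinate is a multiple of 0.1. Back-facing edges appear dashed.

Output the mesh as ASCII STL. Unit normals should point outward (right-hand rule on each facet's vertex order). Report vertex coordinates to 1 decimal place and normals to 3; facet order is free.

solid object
 facet normal -0.109 0.070 0.992
  outer loop
   vertex 3.5 4.2 4.6
   vertex 0.2 0.5 4.5
   vertex 4.5 1.5 4.9
  endloop
 endfacet
 facet normal 0.929 0.324 -0.180
  outer loop
   vertex 2.8 3.7 0.1
   vertex 3.5 4.2 4.6
   vertex 4.5 1.5 4.9
  endloop
 endfacet
 facet normal 0.222 -0.974 0.051
  outer loop
   vertex 1.4 0.6 1.2
   vertex 4.5 1.5 4.9
   vertex 0.2 0.5 4.5
  endloop
 endfacet
 facet normal -0.488 0.414 0.768
  outer loop
   vertex 2.7 4.0 4.2
   vertex 0.2 0.5 4.5
   vertex 3.5 4.2 4.6
  endloop
 endfacet
 facet normal -0.206 0.976 -0.076
  outer loop
   vertex 2.7 4.0 4.2
   vertex 3.5 4.2 4.6
   vertex 2.8 3.7 0.1
  endloop
 endfacet
 facet normal -0.905 -0.261 -0.337
  outer loop
   vertex 1.0 1.6 1.5
   vertex 1.4 0.6 1.2
   vertex 0.2 0.5 4.5
  endloop
 endfacet
 facet normal -0.610 -0.006 -0.793
  outer loop
   vertex 1.0 1.6 1.5
   vertex 2.8 3.7 0.1
   vertex 1.4 0.6 1.2
  endloop
 endfacet
 facet normal 0.952 0.134 -0.276
  outer loop
   vertex 3.4 1.5 1.1
   vertex 2.8 3.7 0.1
   vertex 4.5 1.5 4.9
  endloop
 endfacet
 facet normal 0.403 -0.908 -0.117
  outer loop
   vertex 3.4 1.5 1.1
   vertex 4.5 1.5 4.9
   vertex 1.4 0.6 1.2
  endloop
 endfacet
 facet normal 0.126 -0.382 -0.916
  outer loop
   vertex 3.4 1.5 1.1
   vertex 1.4 0.6 1.2
   vertex 2.8 3.7 0.1
  endloop
 endfacet
 facet normal -0.730 0.680 -0.068
  outer loop
   vertex 1.3 2.3 2.2
   vertex 2.7 4.0 4.2
   vertex 2.8 3.7 0.1
  endloop
 endfacet
 facet normal -0.807 0.553 -0.207
  outer loop
   vertex 1.3 2.3 2.2
   vertex 2.8 3.7 0.1
   vertex 1.0 1.6 1.5
  endloop
 endfacet
 facet normal -0.809 0.584 0.070
  outer loop
   vertex 1.3 2.3 2.2
   vertex 0.2 0.5 4.5
   vertex 2.7 4.0 4.2
  endloop
 endfacet
 facet normal -0.889 0.452 -0.071
  outer loop
   vertex 1.3 2.3 2.2
   vertex 1.0 1.6 1.5
   vertex 0.2 0.5 4.5
  endloop
 endfacet
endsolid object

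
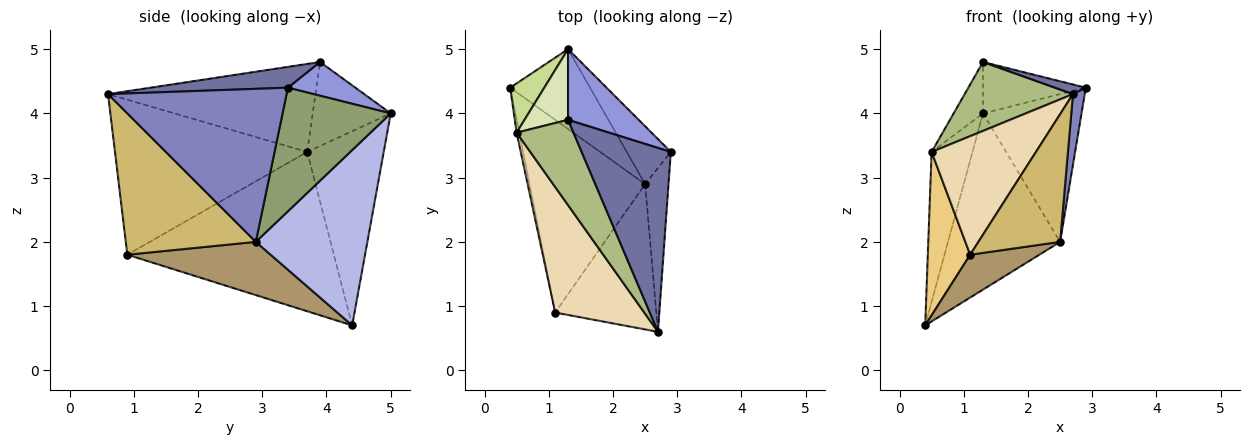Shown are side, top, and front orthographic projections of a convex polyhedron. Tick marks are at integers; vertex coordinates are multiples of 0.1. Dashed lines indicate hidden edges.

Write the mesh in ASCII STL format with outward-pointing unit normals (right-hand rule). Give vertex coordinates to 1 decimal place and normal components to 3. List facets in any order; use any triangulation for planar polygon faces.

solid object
 facet normal 0.227 -0.051 0.973
  outer loop
   vertex 1.3 3.9 4.8
   vertex 2.7 0.6 4.3
   vertex 2.9 3.4 4.4
  endloop
 endfacet
 facet normal 0.986 -0.065 -0.151
  outer loop
   vertex 2.5 2.9 2.0
   vertex 2.9 3.4 4.4
   vertex 2.7 0.6 4.3
  endloop
 endfacet
 facet normal 0.360 0.549 0.754
  outer loop
   vertex 1.3 5.0 4.0
   vertex 1.3 3.9 4.8
   vertex 2.9 3.4 4.4
  endloop
 endfacet
 facet normal 0.671 0.675 -0.306
  outer loop
   vertex 1.3 5.0 4.0
   vertex 2.5 2.9 2.0
   vertex 0.4 4.4 0.7
  endloop
 endfacet
 facet normal 0.715 0.651 -0.255
  outer loop
   vertex 1.3 5.0 4.0
   vertex 2.9 3.4 4.4
   vertex 2.5 2.9 2.0
  endloop
 endfacet
 facet normal -0.769 -0.402 0.497
  outer loop
   vertex 0.5 3.7 3.4
   vertex 2.7 0.6 4.3
   vertex 1.3 3.9 4.8
  endloop
 endfacet
 facet normal -0.872 0.466 0.153
  outer loop
   vertex 0.5 3.7 3.4
   vertex 1.3 5.0 4.0
   vertex 0.4 4.4 0.7
  endloop
 endfacet
 facet normal -0.842 0.317 0.436
  outer loop
   vertex 0.5 3.7 3.4
   vertex 1.3 3.9 4.8
   vertex 1.3 5.0 4.0
  endloop
 endfacet
 facet normal 0.410 -0.198 -0.890
  outer loop
   vertex 1.1 0.9 1.8
   vertex 0.4 4.4 0.7
   vertex 2.5 2.9 2.0
  endloop
 endfacet
 facet normal 0.724 -0.455 -0.518
  outer loop
   vertex 1.1 0.9 1.8
   vertex 2.5 2.9 2.0
   vertex 2.7 0.6 4.3
  endloop
 endfacet
 facet normal -0.979 -0.201 -0.016
  outer loop
   vertex 1.1 0.9 1.8
   vertex 0.5 3.7 3.4
   vertex 0.4 4.4 0.7
  endloop
 endfacet
 facet normal -0.784 -0.426 0.451
  outer loop
   vertex 1.1 0.9 1.8
   vertex 2.7 0.6 4.3
   vertex 0.5 3.7 3.4
  endloop
 endfacet
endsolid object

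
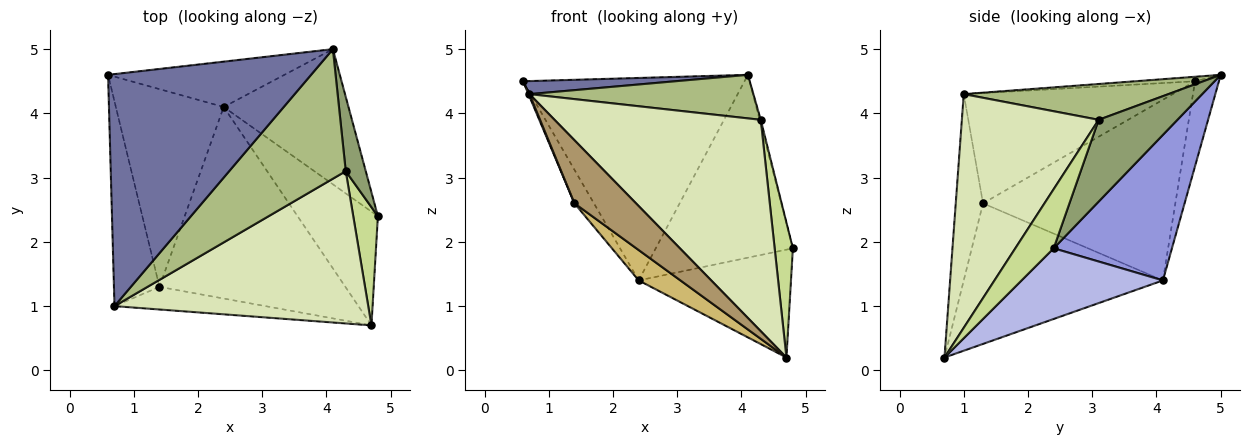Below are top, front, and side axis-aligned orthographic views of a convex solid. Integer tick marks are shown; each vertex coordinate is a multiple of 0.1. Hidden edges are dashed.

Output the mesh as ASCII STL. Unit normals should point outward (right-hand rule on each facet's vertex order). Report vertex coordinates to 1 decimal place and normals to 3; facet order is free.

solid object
 facet normal -0.022 -0.056 0.998
  outer loop
   vertex 0.7 1.0 4.3
   vertex 4.1 5.0 4.6
   vertex 0.6 4.6 4.5
  endloop
 endfacet
 facet normal -0.105 0.970 -0.217
  outer loop
   vertex 2.4 4.1 1.4
   vertex 0.6 4.6 4.5
   vertex 4.1 5.0 4.6
  endloop
 endfacet
 facet normal 0.570 0.661 -0.489
  outer loop
   vertex 2.4 4.1 1.4
   vertex 4.1 5.0 4.6
   vertex 4.8 2.4 1.9
  endloop
 endfacet
 facet normal 0.538 0.580 -0.612
  outer loop
   vertex 2.4 4.1 1.4
   vertex 4.8 2.4 1.9
   vertex 4.7 0.7 0.2
  endloop
 endfacet
 facet normal 0.971 0.015 0.238
  outer loop
   vertex 4.3 3.1 3.9
   vertex 4.8 2.4 1.9
   vertex 4.1 5.0 4.6
  endloop
 endfacet
 facet normal 0.280 -0.306 0.910
  outer loop
   vertex 4.3 3.1 3.9
   vertex 4.1 5.0 4.6
   vertex 0.7 1.0 4.3
  endloop
 endfacet
 facet normal 0.845 -0.402 0.352
  outer loop
   vertex 4.3 3.1 3.9
   vertex 4.7 0.7 0.2
   vertex 4.8 2.4 1.9
  endloop
 endfacet
 facet normal 0.474 -0.714 0.515
  outer loop
   vertex 4.3 3.1 3.9
   vertex 0.7 1.0 4.3
   vertex 4.7 0.7 0.2
  endloop
 endfacet
 facet normal -0.385 -0.869 -0.312
  outer loop
   vertex 1.4 1.3 2.6
   vertex 4.7 0.7 0.2
   vertex 0.7 1.0 4.3
  endloop
 endfacet
 facet normal -0.598 -0.125 -0.791
  outer loop
   vertex 1.4 1.3 2.6
   vertex 2.4 4.1 1.4
   vertex 4.7 0.7 0.2
  endloop
 endfacet
 facet normal -0.924 -0.004 -0.381
  outer loop
   vertex 1.4 1.3 2.6
   vertex 0.7 1.0 4.3
   vertex 0.6 4.6 4.5
  endloop
 endfacet
 facet normal -0.855 0.087 -0.511
  outer loop
   vertex 1.4 1.3 2.6
   vertex 0.6 4.6 4.5
   vertex 2.4 4.1 1.4
  endloop
 endfacet
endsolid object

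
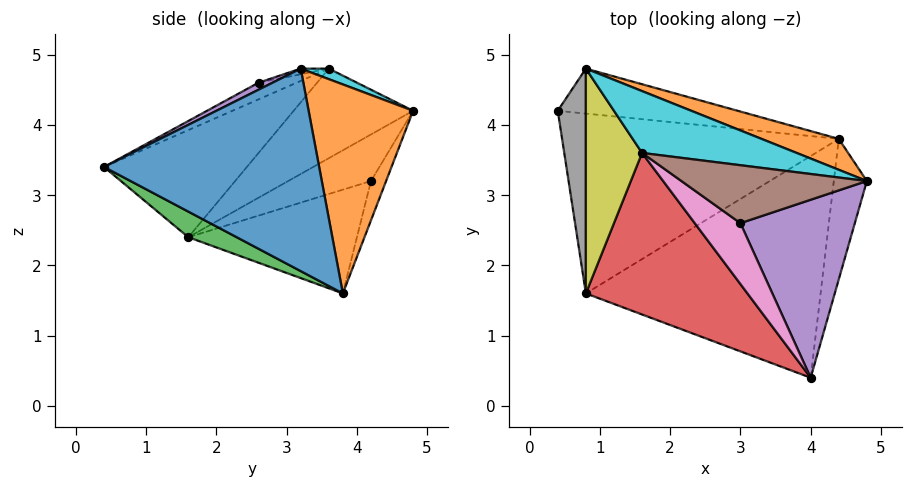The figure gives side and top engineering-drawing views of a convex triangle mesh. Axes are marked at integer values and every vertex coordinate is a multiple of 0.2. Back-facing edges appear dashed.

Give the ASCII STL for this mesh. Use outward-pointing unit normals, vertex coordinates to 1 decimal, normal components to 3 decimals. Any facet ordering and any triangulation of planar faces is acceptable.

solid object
 facet normal 0.968 -0.197 -0.158
  outer loop
   vertex 4.4 3.8 1.6
   vertex 4.8 3.2 4.8
   vertex 4.0 0.4 3.4
  endloop
 endfacet
 facet normal -0.342 0.228 -0.912
  outer loop
   vertex 0.8 1.6 2.4
   vertex 0.4 4.2 3.2
   vertex 4.4 3.8 1.6
  endloop
 endfacet
 facet normal 0.096 -0.475 -0.875
  outer loop
   vertex 0.8 1.6 2.4
   vertex 4.4 3.8 1.6
   vertex 4.0 0.4 3.4
  endloop
 endfacet
 facet normal -0.436 -0.615 0.657
  outer loop
   vertex 1.6 3.6 4.8
   vertex 0.8 1.6 2.4
   vertex 4.0 0.4 3.4
  endloop
 endfacet
 facet normal 0.054 -0.459 0.887
  outer loop
   vertex 3.0 2.6 4.6
   vertex 4.0 0.4 3.4
   vertex 4.8 3.2 4.8
  endloop
 endfacet
 facet normal -0.029 -0.235 0.971
  outer loop
   vertex 3.0 2.6 4.6
   vertex 4.8 3.2 4.8
   vertex 1.6 3.6 4.8
  endloop
 endfacet
 facet normal -0.285 -0.556 0.781
  outer loop
   vertex 3.0 2.6 4.6
   vertex 1.6 3.6 4.8
   vertex 4.0 0.4 3.4
  endloop
 endfacet
 facet normal -0.822 -0.279 0.496
  outer loop
   vertex 0.8 4.8 4.2
   vertex 0.4 4.2 3.2
   vertex 0.8 1.6 2.4
  endloop
 endfacet
 facet normal -0.812 -0.286 0.509
  outer loop
   vertex 0.8 4.8 4.2
   vertex 0.8 1.6 2.4
   vertex 1.6 3.6 4.8
  endloop
 endfacet
 facet normal 0.060 0.478 0.876
  outer loop
   vertex 0.8 4.8 4.2
   vertex 1.6 3.6 4.8
   vertex 4.8 3.2 4.8
  endloop
 endfacet
 facet normal -0.105 0.871 -0.480
  outer loop
   vertex 0.8 4.8 4.2
   vertex 4.4 3.8 1.6
   vertex 0.4 4.2 3.2
  endloop
 endfacet
 facet normal 0.351 0.927 0.130
  outer loop
   vertex 0.8 4.8 4.2
   vertex 4.8 3.2 4.8
   vertex 4.4 3.8 1.6
  endloop
 endfacet
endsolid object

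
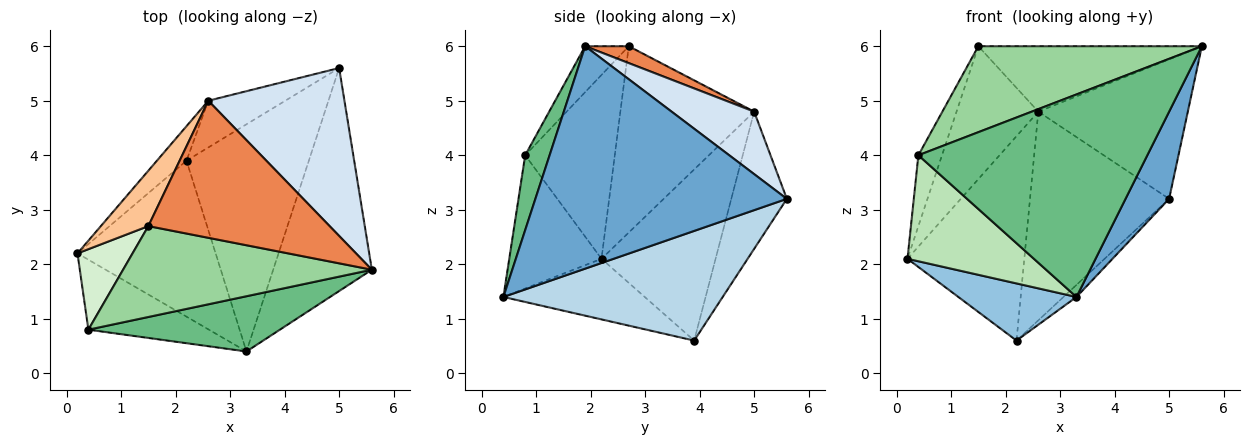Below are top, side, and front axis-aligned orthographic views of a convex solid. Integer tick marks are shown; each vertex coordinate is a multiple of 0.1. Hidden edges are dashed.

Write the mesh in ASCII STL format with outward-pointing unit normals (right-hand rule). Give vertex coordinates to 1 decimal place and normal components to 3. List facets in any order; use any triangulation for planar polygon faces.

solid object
 facet normal 0.903 -0.157 -0.400
  outer loop
   vertex 3.3 0.4 1.4
   vertex 5.0 5.6 3.2
   vertex 5.6 1.9 6.0
  endloop
 endfacet
 facet normal -0.381 -0.318 -0.868
  outer loop
   vertex 2.2 3.9 0.6
   vertex 3.3 0.4 1.4
   vertex 0.2 2.2 2.1
  endloop
 endfacet
 facet normal 0.667 0.040 -0.744
  outer loop
   vertex 2.2 3.9 0.6
   vertex 5.0 5.6 3.2
   vertex 3.3 0.4 1.4
  endloop
 endfacet
 facet normal 0.333 0.603 0.725
  outer loop
   vertex 2.6 5.0 4.8
   vertex 5.6 1.9 6.0
   vertex 5.0 5.6 3.2
  endloop
 endfacet
 facet normal 0.084 0.429 0.899
  outer loop
   vertex 2.6 5.0 4.8
   vertex 1.5 2.7 6.0
   vertex 5.6 1.9 6.0
  endloop
 endfacet
 facet normal -0.363 0.909 -0.204
  outer loop
   vertex 2.6 5.0 4.8
   vertex 5.0 5.6 3.2
   vertex 2.2 3.9 0.6
  endloop
 endfacet
 facet normal -0.834 0.510 0.213
  outer loop
   vertex 2.6 5.0 4.8
   vertex 0.2 2.2 2.1
   vertex 1.5 2.7 6.0
  endloop
 endfacet
 facet normal -0.694 0.710 -0.120
  outer loop
   vertex 2.6 5.0 4.8
   vertex 2.2 3.9 0.6
   vertex 0.2 2.2 2.1
  endloop
 endfacet
 facet normal 0.102 -0.960 0.262
  outer loop
   vertex 0.4 0.8 4.0
   vertex 3.3 0.4 1.4
   vertex 5.6 1.9 6.0
  endloop
 endfacet
 facet normal -0.133 -0.681 0.720
  outer loop
   vertex 0.4 0.8 4.0
   vertex 5.6 1.9 6.0
   vertex 1.5 2.7 6.0
  endloop
 endfacet
 facet normal -0.520 -0.713 -0.470
  outer loop
   vertex 0.4 0.8 4.0
   vertex 0.2 2.2 2.1
   vertex 3.3 0.4 1.4
  endloop
 endfacet
 facet normal -0.929 0.245 0.278
  outer loop
   vertex 0.4 0.8 4.0
   vertex 1.5 2.7 6.0
   vertex 0.2 2.2 2.1
  endloop
 endfacet
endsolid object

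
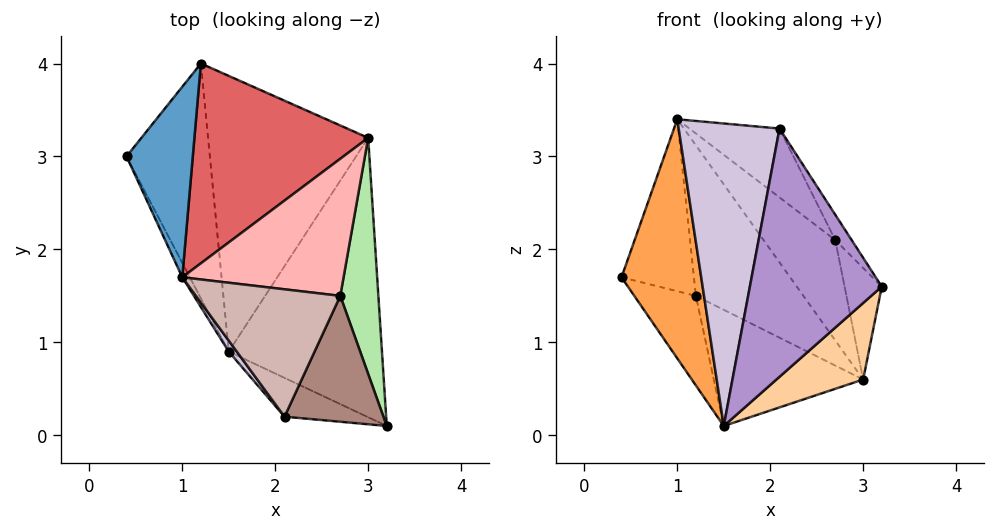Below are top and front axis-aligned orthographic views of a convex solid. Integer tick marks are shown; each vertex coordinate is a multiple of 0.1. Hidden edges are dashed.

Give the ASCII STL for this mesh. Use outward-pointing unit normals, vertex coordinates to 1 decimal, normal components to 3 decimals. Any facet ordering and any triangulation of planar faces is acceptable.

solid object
 facet normal -0.546 0.561 0.622
  outer loop
   vertex 1.0 1.7 3.4
   vertex 1.2 4.0 1.5
   vertex 0.4 3.0 1.7
  endloop
 endfacet
 facet normal -0.562 0.295 -0.773
  outer loop
   vertex 1.5 0.9 0.1
   vertex 0.4 3.0 1.7
   vertex 1.2 4.0 1.5
  endloop
 endfacet
 facet normal -0.894 -0.448 -0.027
  outer loop
   vertex 1.5 0.9 0.1
   vertex 1.0 1.7 3.4
   vertex 0.4 3.0 1.7
  endloop
 endfacet
 facet normal 0.588 -0.214 -0.780
  outer loop
   vertex 3.0 3.2 0.6
   vertex 3.2 0.1 1.6
   vertex 1.5 0.9 0.1
  endloop
 endfacet
 facet normal -0.277 0.373 -0.885
  outer loop
   vertex 3.0 3.2 0.6
   vertex 1.5 0.9 0.1
   vertex 1.2 4.0 1.5
  endloop
 endfacet
 facet normal 0.903 0.184 0.389
  outer loop
   vertex 3.0 3.2 0.6
   vertex 2.7 1.5 2.1
   vertex 3.2 0.1 1.6
  endloop
 endfacet
 facet normal 0.555 0.501 0.664
  outer loop
   vertex 3.0 3.2 0.6
   vertex 1.2 4.0 1.5
   vertex 1.0 1.7 3.4
  endloop
 endfacet
 facet normal 0.566 0.487 0.665
  outer loop
   vertex 3.0 3.2 0.6
   vertex 1.0 1.7 3.4
   vertex 2.7 1.5 2.1
  endloop
 endfacet
 facet normal -0.312 -0.939 -0.147
  outer loop
   vertex 2.1 0.2 3.3
   vertex 1.5 0.9 0.1
   vertex 3.2 0.1 1.6
  endloop
 endfacet
 facet normal -0.806 -0.592 0.022
  outer loop
   vertex 2.1 0.2 3.3
   vertex 1.0 1.7 3.4
   vertex 1.5 0.9 0.1
  endloop
 endfacet
 facet normal 0.838 0.108 0.536
  outer loop
   vertex 2.1 0.2 3.3
   vertex 3.2 0.1 1.6
   vertex 2.7 1.5 2.1
  endloop
 endfacet
 facet normal 0.589 0.384 0.711
  outer loop
   vertex 2.1 0.2 3.3
   vertex 2.7 1.5 2.1
   vertex 1.0 1.7 3.4
  endloop
 endfacet
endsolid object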